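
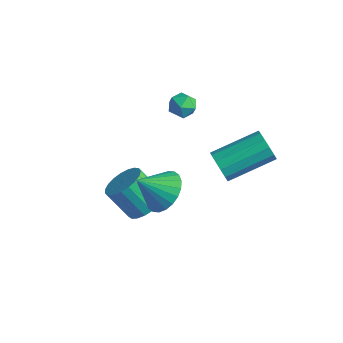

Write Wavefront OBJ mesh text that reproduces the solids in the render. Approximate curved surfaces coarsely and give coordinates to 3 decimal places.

v -1.408 -1.889 -1.031
v -0.714 -1.873 -0.507
v -1.598 -2.275 0.676
v -2.292 -2.291 0.151
v -0.835 -1.533 -0.482
v -1.719 -1.935 0.701
v -1.055 -1.255 -0.552
v -1.939 -1.657 0.631
v -1.336 -1.086 -0.704
v -2.22 -1.488 0.478
v -1.63 -1.056 -0.914
v -2.514 -1.458 0.268
v -1.885 -1.17 -1.143
v -2.769 -1.572 0.039
v -2.058 -1.409 -1.354
v -2.942 -1.811 -0.171
v -2.118 -1.73 -1.508
v -3.002 -2.132 -0.326
v -2.056 -2.079 -1.58
v -2.94 -2.481 -0.398
v -1.881 -2.395 -1.557
v -2.765 -2.797 -0.375
v -1.625 -2.624 -1.443
v -2.509 -3.026 -0.261
v -1.331 -2.725 -1.258
v -2.215 -3.127 -0.076
v -1.051 -2.682 -1.034
v -1.935 -3.084 0.149
v -0.832 -2.502 -0.809
v -1.716 -2.904 0.373
v -0.713 -2.216 -0.622
v -1.597 -2.618 0.56
v 0.585 0.109 1.54
v 1.029 0.14 0.961
v 1.839 1.962 1.681
v 1.395 1.931 2.26
v 0.684 0.336 0.853
v 1.494 2.158 1.573
v 0.307 0.46 0.963
v 1.118 2.282 1.683
v 0.019 0.473 1.256
v 0.829 2.295 1.976
v -0.09 0.37 1.639
v 0.721 2.192 2.36
v 0.016 0.184 1.991
v 0.826 2.006 2.711
v 0.302 -0.026 2.199
v 1.112 1.796 2.919
v 0.678 -0.192 2.198
v 1.488 1.629 2.918
v 1.024 -0.264 1.988
v 1.835 1.558 2.708
v 1.231 -0.216 1.636
v 2.042 1.605 2.356
v 1.233 -0.066 1.253
v 2.043 1.756 1.973
v 0.9 -3.123 2.658
v 1.355 -2.657 3.349
v 0.34 -3.977 3.602
v 1.037 -2.468 3.332
v 0.698 -2.378 3.212
v 0.389 -2.402 3.008
v 0.159 -2.536 2.75
v 0.041 -2.759 2.479
v 0.054 -3.037 2.234
v 0.195 -3.329 2.055
v 0.444 -3.589 1.967
v 0.762 -3.778 1.984
v 1.102 -3.868 2.104
v 1.41 -3.844 2.308
v 1.641 -3.71 2.566
v 1.758 -3.487 2.837
v 1.746 -3.209 3.082
v 1.604 -2.917 3.262
v -3.598 2.312 1.077
v -3.134 2.519 1.518
v -3.426 1.281 1.382
v -2.962 1.488 1.823
v -3.612 1.63 1.926
v -3.718 2.267 1.738
v -2.842 1.533 1.162
v -2.948 2.17 0.974
v -2.667 2.038 1.571
v -3.143 2.098 2.043
v -3.417 1.702 0.857
v -3.893 1.762 1.329
f 2 1 5
f 2 5 3
f 3 5 6
f 3 6 4
f 5 1 7
f 5 7 6
f 6 7 8
f 6 8 4
f 7 1 9
f 7 9 8
f 8 9 10
f 8 10 4
f 9 1 11
f 9 11 10
f 10 11 12
f 10 12 4
f 11 1 13
f 11 13 12
f 12 13 14
f 12 14 4
f 13 1 15
f 13 15 14
f 14 15 16
f 14 16 4
f 15 1 17
f 15 17 16
f 16 17 18
f 16 18 4
f 17 1 19
f 17 19 18
f 18 19 20
f 18 20 4
f 19 1 21
f 19 21 20
f 20 21 22
f 20 22 4
f 21 1 23
f 21 23 22
f 22 23 24
f 22 24 4
f 23 1 25
f 23 25 24
f 24 25 26
f 24 26 4
f 25 1 27
f 25 27 26
f 26 27 28
f 26 28 4
f 27 1 29
f 27 29 28
f 28 29 30
f 28 30 4
f 29 1 31
f 29 31 30
f 30 31 32
f 30 32 4
f 31 1 2
f 31 2 32
f 32 2 3
f 32 3 4
f 34 33 37
f 34 37 35
f 35 37 38
f 35 38 36
f 37 33 39
f 37 39 38
f 38 39 40
f 38 40 36
f 39 33 41
f 39 41 40
f 40 41 42
f 40 42 36
f 41 33 43
f 41 43 42
f 42 43 44
f 42 44 36
f 43 33 45
f 43 45 44
f 44 45 46
f 44 46 36
f 45 33 47
f 45 47 46
f 46 47 48
f 46 48 36
f 47 33 49
f 47 49 48
f 48 49 50
f 48 50 36
f 49 33 51
f 49 51 50
f 50 51 52
f 50 52 36
f 51 33 53
f 51 53 52
f 52 53 54
f 52 54 36
f 53 33 55
f 53 55 54
f 54 55 56
f 54 56 36
f 55 33 34
f 55 34 56
f 56 34 35
f 56 35 36
f 58 57 60
f 58 60 59
f 60 57 61
f 60 61 59
f 61 57 62
f 61 62 59
f 62 57 63
f 62 63 59
f 63 57 64
f 63 64 59
f 64 57 65
f 64 65 59
f 65 57 66
f 65 66 59
f 66 57 67
f 66 67 59
f 67 57 68
f 67 68 59
f 68 57 69
f 68 69 59
f 69 57 70
f 69 70 59
f 70 57 71
f 70 71 59
f 71 57 72
f 71 72 59
f 72 57 73
f 72 73 59
f 73 57 74
f 73 74 59
f 74 57 58
f 74 58 59
f 75 86 80
f 75 80 76
f 75 76 82
f 75 82 85
f 75 85 86
f 76 80 84
f 80 86 79
f 86 85 77
f 85 82 81
f 82 76 83
f 78 84 79
f 78 79 77
f 78 77 81
f 78 81 83
f 78 83 84
f 79 84 80
f 77 79 86
f 81 77 85
f 83 81 82
f 84 83 76



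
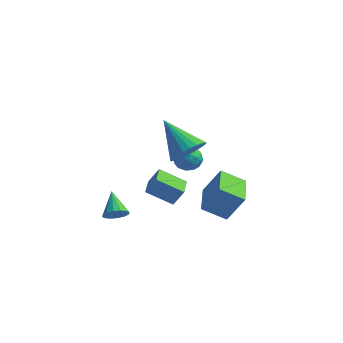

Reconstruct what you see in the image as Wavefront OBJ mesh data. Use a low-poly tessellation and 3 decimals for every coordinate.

v 0.864 4.22 -0.84
v 1.183 3.805 -1.211
v -0.023 3.955 -1.309
v 0.296 3.54 -1.68
v 0.231 3.425 -1.052
v 0.779 3.589 -0.762
v 0.381 4.171 -1.758
v 0.929 4.335 -1.468
v 0.885 3.775 -1.778
v 0.792 3.314 -1.342
v 0.368 4.446 -1.178
v 0.275 3.985 -0.742
v 1.102 4.035 -0.985
v 0.058 3.725 -1.535
v 0.02 3.657 -1.166
v 0.208 3.413 -1.384
v 0.864 3.908 -0.721
v 1.052 3.665 -0.939
v 0.492 3.442 -0.845
v 0.108 4.095 -1.581
v 0.296 3.852 -1.799
v 0.952 4.347 -1.136
v 1.14 4.103 -1.354
v 0.668 4.318 -1.675
v 1.114 3.774 -1.536
v 0.592 3.619 -1.811
v 0.642 3.989 -1.857
v 0.964 4.085 -1.687
v 1.059 3.503 -1.279
v 0.538 3.348 -1.555
v 0.499 3.28 -1.186
v 0.822 3.376 -1.016
v 0.884 3.485 -1.612
v 0.622 4.412 -0.965
v 0.101 4.257 -1.241
v 0.338 4.384 -1.504
v 0.661 4.48 -1.334
v 0.568 4.141 -0.709
v 0.046 3.986 -0.984
v 0.196 3.675 -0.833
v 0.518 3.771 -0.663
v 0.276 4.275 -0.908
v -1.346 1.233 -3.437
v -1.055 1.073 -2.998
v -1.914 2.047 -2.763
v -0.9 1.28 -3.118
v -0.865 1.474 -3.323
v -0.959 1.604 -3.559
v -1.156 1.634 -3.762
v -1.404 1.557 -3.878
v -1.637 1.392 -3.875
v -1.792 1.186 -3.756
v -1.827 0.991 -3.551
v -1.733 0.862 -3.315
v -1.536 0.832 -3.112
v -1.288 0.909 -2.996
v 1.986 0.711 1.539
v 2.264 0.23 2.115
v 0.714 1.269 2.621
v 2.426 0.491 2.17
v 2.521 0.786 2.129
v 2.534 1.069 1.999
v 2.464 1.298 1.798
v 2.321 1.437 1.558
v 2.127 1.466 1.315
v 1.911 1.38 1.107
v 1.707 1.192 0.964
v 1.546 0.931 0.908
v 1.451 0.636 0.949
v 1.437 0.353 1.08
v 1.508 0.124 1.28
v 1.651 -0.015 1.52
v 1.845 -0.044 1.763
v 2.06 0.042 1.972
v 1.93 2.086 -2.688
v 2.586 2.321 -1.485
v 1.397 3.499 -2.673
v 2.053 3.734 -1.471
v 2.867 2.446 -3.269
v 3.523 2.681 -2.067
v 2.334 3.859 -3.255
v 2.99 4.094 -2.052
v -0.175 1.482 -1.905
v 0.22 1.638 -1.169
v -0.45 2.36 -1.944
v -0.055 2.516 -1.207
v 0.875 1.784 -2.533
v 1.27 1.94 -1.796
v 0.6 2.662 -2.571
v 0.995 2.818 -1.835
f 1 38 17
f 38 12 41
f 17 41 6
f 38 41 17
f 1 17 13
f 17 6 18
f 13 18 2
f 17 18 13
f 1 13 22
f 13 2 23
f 22 23 8
f 13 23 22
f 1 22 34
f 22 8 37
f 34 37 11
f 22 37 34
f 1 34 38
f 34 11 42
f 38 42 12
f 34 42 38
f 2 18 29
f 18 6 32
f 29 32 10
f 18 32 29
f 6 41 19
f 41 12 40
f 19 40 5
f 41 40 19
f 12 42 39
f 42 11 35
f 39 35 3
f 42 35 39
f 11 37 36
f 37 8 24
f 36 24 7
f 37 24 36
f 8 23 28
f 23 2 25
f 28 25 9
f 23 25 28
f 4 30 16
f 30 10 31
f 16 31 5
f 30 31 16
f 4 16 14
f 16 5 15
f 14 15 3
f 16 15 14
f 4 14 21
f 14 3 20
f 21 20 7
f 14 20 21
f 4 21 26
f 21 7 27
f 26 27 9
f 21 27 26
f 4 26 30
f 26 9 33
f 30 33 10
f 26 33 30
f 5 31 19
f 31 10 32
f 19 32 6
f 31 32 19
f 3 15 39
f 15 5 40
f 39 40 12
f 15 40 39
f 7 20 36
f 20 3 35
f 36 35 11
f 20 35 36
f 9 27 28
f 27 7 24
f 28 24 8
f 27 24 28
f 10 33 29
f 33 9 25
f 29 25 2
f 33 25 29
f 44 43 46
f 44 46 45
f 46 43 47
f 46 47 45
f 47 43 48
f 47 48 45
f 48 43 49
f 48 49 45
f 49 43 50
f 49 50 45
f 50 43 51
f 50 51 45
f 51 43 52
f 51 52 45
f 52 43 53
f 52 53 45
f 53 43 54
f 53 54 45
f 54 43 55
f 54 55 45
f 55 43 56
f 55 56 45
f 56 43 44
f 56 44 45
f 58 57 60
f 58 60 59
f 60 57 61
f 60 61 59
f 61 57 62
f 61 62 59
f 62 57 63
f 62 63 59
f 63 57 64
f 63 64 59
f 64 57 65
f 64 65 59
f 65 57 66
f 65 66 59
f 66 57 67
f 66 67 59
f 67 57 68
f 67 68 59
f 68 57 69
f 68 69 59
f 69 57 70
f 69 70 59
f 70 57 71
f 70 71 59
f 71 57 72
f 71 72 59
f 72 57 73
f 72 73 59
f 73 57 74
f 73 74 59
f 74 57 58
f 74 58 59
f 76 78 75
f 79 76 75
f 75 78 77
f 77 79 75
f 76 82 78
f 80 76 79
f 80 82 76
f 78 82 77
f 81 79 77
f 77 82 81
f 81 80 79
f 82 80 81
f 84 86 83
f 87 84 83
f 83 86 85
f 85 87 83
f 84 90 86
f 88 84 87
f 88 90 84
f 86 90 85
f 89 87 85
f 85 90 89
f 89 88 87
f 90 88 89



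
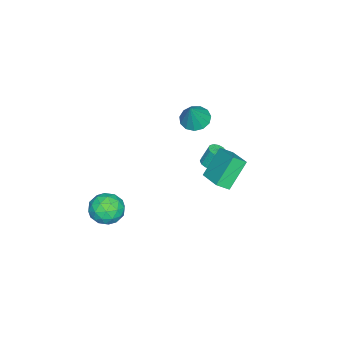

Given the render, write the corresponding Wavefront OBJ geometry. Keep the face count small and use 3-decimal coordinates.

v -3.93 0.139 -0.729
v -3.167 0.425 -1.157
v -3.07 0.181 0.829
v -3.429 0.852 -1.024
v -3.85 1.053 -0.798
v -4.296 0.963 -0.549
v -4.626 0.612 -0.358
v -4.735 0.111 -0.285
v -4.588 -0.382 -0.352
v -4.232 -0.709 -0.54
v -3.78 -0.767 -0.787
v -3.376 -0.537 -1.016
v -3.147 -0.093 -1.154
v -3.181 1.327 -3.759
v -2.637 1.337 -3.682
v -2.814 1.784 -2.485
v -3.359 1.773 -2.561
v -2.714 1.614 -3.797
v -2.891 2.061 -2.599
v -2.94 1.8 -3.899
v -3.117 2.247 -2.702
v -3.242 1.836 -3.957
v -3.419 2.282 -2.76
v -3.525 1.71 -3.952
v -3.702 2.156 -2.755
v -3.699 1.462 -3.886
v -3.876 1.909 -2.688
v -3.709 1.172 -3.779
v -3.886 1.618 -2.582
v -3.551 0.93 -3.665
v -3.728 1.376 -2.468
v -3.276 0.815 -3.582
v -3.453 1.261 -2.384
v -2.971 0.862 -3.554
v -3.148 1.308 -2.357
v -2.732 1.057 -3.591
v -2.91 1.503 -2.394
v 3.841 -1.454 -2.561
v 4.525 -1.663 -3.388
v 2.495 -2.097 -3.512
v 3.179 -2.306 -4.339
v 3.246 -2.885 -3.414
v 4.078 -2.488 -2.827
v 2.942 -1.272 -4.073
v 3.774 -0.875 -3.486
v 3.969 -1.55 -4.323
v 4.158 -2.547 -3.916
v 2.862 -1.213 -2.984
v 3.051 -2.21 -2.577
v 4.301 -1.502 -2.891
v 2.719 -2.258 -4.009
v 2.758 -2.599 -3.466
v 3.16 -2.721 -3.952
v 4.039 -1.987 -2.561
v 4.441 -2.11 -3.047
v 3.689 -2.828 -3.063
v 2.579 -1.65 -3.853
v 2.981 -1.773 -4.339
v 3.86 -1.039 -2.948
v 4.262 -1.161 -3.434
v 3.331 -0.932 -3.837
v 4.377 -1.559 -3.927
v 3.585 -1.936 -4.486
v 3.446 -1.329 -4.329
v 3.935 -1.095 -3.984
v 4.487 -2.145 -3.687
v 3.696 -2.522 -4.246
v 3.736 -2.863 -3.703
v 4.225 -2.63 -3.357
v 4.161 -2.078 -4.237
v 3.324 -1.238 -2.654
v 2.533 -1.615 -3.213
v 2.795 -1.13 -3.543
v 3.284 -0.897 -3.197
v 3.435 -1.824 -2.414
v 2.643 -2.201 -2.973
v 3.085 -2.665 -2.916
v 3.574 -2.431 -2.571
v 2.859 -1.682 -2.663
v -1.598 2.438 -3.531
v -1.161 1.821 -2.989
v -2.865 2.918 -1.966
v -2.428 2.301 -1.424
v -0.452 3.719 -2.996
v -0.015 3.102 -2.454
v -1.719 4.199 -1.431
v -1.282 3.582 -0.889
f 2 1 4
f 2 4 3
f 4 1 5
f 4 5 3
f 5 1 6
f 5 6 3
f 6 1 7
f 6 7 3
f 7 1 8
f 7 8 3
f 8 1 9
f 8 9 3
f 9 1 10
f 9 10 3
f 10 1 11
f 10 11 3
f 11 1 12
f 11 12 3
f 12 1 13
f 12 13 3
f 13 1 2
f 13 2 3
f 15 14 18
f 15 18 16
f 16 18 19
f 16 19 17
f 18 14 20
f 18 20 19
f 19 20 21
f 19 21 17
f 20 14 22
f 20 22 21
f 21 22 23
f 21 23 17
f 22 14 24
f 22 24 23
f 23 24 25
f 23 25 17
f 24 14 26
f 24 26 25
f 25 26 27
f 25 27 17
f 26 14 28
f 26 28 27
f 27 28 29
f 27 29 17
f 28 14 30
f 28 30 29
f 29 30 31
f 29 31 17
f 30 14 32
f 30 32 31
f 31 32 33
f 31 33 17
f 32 14 34
f 32 34 33
f 33 34 35
f 33 35 17
f 34 14 36
f 34 36 35
f 35 36 37
f 35 37 17
f 36 14 15
f 36 15 37
f 37 15 16
f 37 16 17
f 38 75 54
f 75 49 78
f 54 78 43
f 75 78 54
f 38 54 50
f 54 43 55
f 50 55 39
f 54 55 50
f 38 50 59
f 50 39 60
f 59 60 45
f 50 60 59
f 38 59 71
f 59 45 74
f 71 74 48
f 59 74 71
f 38 71 75
f 71 48 79
f 75 79 49
f 71 79 75
f 39 55 66
f 55 43 69
f 66 69 47
f 55 69 66
f 43 78 56
f 78 49 77
f 56 77 42
f 78 77 56
f 49 79 76
f 79 48 72
f 76 72 40
f 79 72 76
f 48 74 73
f 74 45 61
f 73 61 44
f 74 61 73
f 45 60 65
f 60 39 62
f 65 62 46
f 60 62 65
f 41 67 53
f 67 47 68
f 53 68 42
f 67 68 53
f 41 53 51
f 53 42 52
f 51 52 40
f 53 52 51
f 41 51 58
f 51 40 57
f 58 57 44
f 51 57 58
f 41 58 63
f 58 44 64
f 63 64 46
f 58 64 63
f 41 63 67
f 63 46 70
f 67 70 47
f 63 70 67
f 42 68 56
f 68 47 69
f 56 69 43
f 68 69 56
f 40 52 76
f 52 42 77
f 76 77 49
f 52 77 76
f 44 57 73
f 57 40 72
f 73 72 48
f 57 72 73
f 46 64 65
f 64 44 61
f 65 61 45
f 64 61 65
f 47 70 66
f 70 46 62
f 66 62 39
f 70 62 66
f 81 83 80
f 84 81 80
f 80 83 82
f 82 84 80
f 81 87 83
f 85 81 84
f 85 87 81
f 83 87 82
f 86 84 82
f 82 87 86
f 86 85 84
f 87 85 86



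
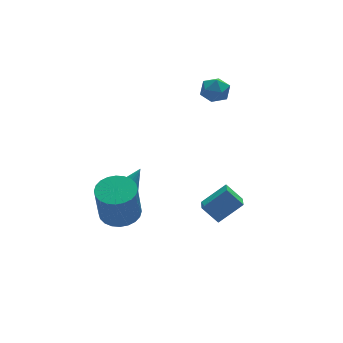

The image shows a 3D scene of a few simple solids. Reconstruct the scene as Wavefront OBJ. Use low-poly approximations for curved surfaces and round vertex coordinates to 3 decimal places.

v -2.445 0.744 -2.034
v -2.013 0.546 -2.349
v -1.655 1.056 -1.146
v -2.033 0.808 -2.423
v -2.148 1.055 -2.408
v -2.331 1.231 -2.308
v -2.54 1.295 -2.144
v -2.727 1.233 -1.956
v -2.85 1.059 -1.786
v -2.88 0.812 -1.672
v -2.81 0.55 -1.642
v -2.657 0.333 -1.701
v -2.456 0.209 -1.837
v -2.251 0.208 -2.018
v -2.092 0.329 -2.203
v -3.169 -0.337 -2.443
v -2.54 0.27 -2.228
v -2.841 -0.057 -0.422
v -3.471 -0.663 -0.637
v -2.828 0.471 -2.24
v -3.129 0.144 -0.434
v -3.167 0.549 -2.282
v -3.469 0.222 -0.476
v -3.507 0.492 -2.35
v -3.809 0.165 -0.543
v -3.796 0.309 -2.431
v -4.097 -0.018 -0.625
v -3.989 0.028 -2.514
v -4.291 -0.299 -0.708
v -4.057 -0.309 -2.586
v -4.359 -0.636 -0.78
v -3.99 -0.65 -2.637
v -4.292 -0.977 -0.831
v -3.799 -0.943 -2.658
v -4.1 -1.27 -0.852
v -3.511 -1.144 -2.646
v -3.812 -1.471 -0.84
v -3.171 -1.222 -2.604
v -3.473 -1.549 -0.798
v -2.831 -1.165 -2.537
v -3.133 -1.492 -0.73
v -2.543 -0.982 -2.455
v -2.844 -1.309 -0.649
v -2.349 -0.701 -2.372
v -2.651 -1.028 -0.566
v -2.281 -0.364 -2.3
v -2.583 -0.691 -0.494
v -2.348 -0.023 -2.249
v -2.65 -0.35 -0.443
v 0.837 0.485 3.259
v 1.092 0.732 3.868
v 1.748 -0.192 3.152
v 2.003 0.055 3.761
v 1.427 -0.352 3.759
v 0.865 0.067 3.825
v 1.975 0.473 3.195
v 1.413 0.892 3.261
v 1.796 0.725 3.828
v 1.457 0.215 4.177
v 1.383 0.325 2.843
v 1.044 -0.185 3.192
v -1.069 -3.849 -0.172
v -0.021 -3.963 0.671
v -0.746 -3.111 -0.474
v 0.302 -3.225 0.37
v -0.562 -4.355 -0.87
v 0.486 -4.469 -0.026
v -0.239 -3.617 -1.171
v 0.809 -3.731 -0.328
f 2 1 4
f 2 4 3
f 4 1 5
f 4 5 3
f 5 1 6
f 5 6 3
f 6 1 7
f 6 7 3
f 7 1 8
f 7 8 3
f 8 1 9
f 8 9 3
f 9 1 10
f 9 10 3
f 10 1 11
f 10 11 3
f 11 1 12
f 11 12 3
f 12 1 13
f 12 13 3
f 13 1 14
f 13 14 3
f 14 1 15
f 14 15 3
f 15 1 2
f 15 2 3
f 17 16 20
f 17 20 18
f 18 20 21
f 18 21 19
f 20 16 22
f 20 22 21
f 21 22 23
f 21 23 19
f 22 16 24
f 22 24 23
f 23 24 25
f 23 25 19
f 24 16 26
f 24 26 25
f 25 26 27
f 25 27 19
f 26 16 28
f 26 28 27
f 27 28 29
f 27 29 19
f 28 16 30
f 28 30 29
f 29 30 31
f 29 31 19
f 30 16 32
f 30 32 31
f 31 32 33
f 31 33 19
f 32 16 34
f 32 34 33
f 33 34 35
f 33 35 19
f 34 16 36
f 34 36 35
f 35 36 37
f 35 37 19
f 36 16 38
f 36 38 37
f 37 38 39
f 37 39 19
f 38 16 40
f 38 40 39
f 39 40 41
f 39 41 19
f 40 16 42
f 40 42 41
f 41 42 43
f 41 43 19
f 42 16 44
f 42 44 43
f 43 44 45
f 43 45 19
f 44 16 46
f 44 46 45
f 45 46 47
f 45 47 19
f 46 16 48
f 46 48 47
f 47 48 49
f 47 49 19
f 48 16 17
f 48 17 49
f 49 17 18
f 49 18 19
f 50 61 55
f 50 55 51
f 50 51 57
f 50 57 60
f 50 60 61
f 51 55 59
f 55 61 54
f 61 60 52
f 60 57 56
f 57 51 58
f 53 59 54
f 53 54 52
f 53 52 56
f 53 56 58
f 53 58 59
f 54 59 55
f 52 54 61
f 56 52 60
f 58 56 57
f 59 58 51
f 63 65 62
f 66 63 62
f 62 65 64
f 64 66 62
f 63 69 65
f 67 63 66
f 67 69 63
f 65 69 64
f 68 66 64
f 64 69 68
f 68 67 66
f 69 67 68



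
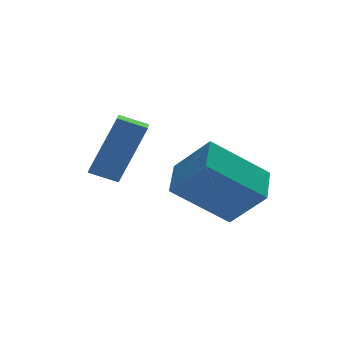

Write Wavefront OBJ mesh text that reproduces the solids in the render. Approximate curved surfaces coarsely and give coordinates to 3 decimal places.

v -0.997 -0.134 -2.75
v -0.26 -0.985 -1.614
v -0.414 1.01 -2.271
v 0.324 0.158 -1.135
v 0.676 -0.438 -4.065
v 1.414 -1.29 -2.929
v 1.26 0.705 -3.586
v 1.997 -0.146 -2.45
v -2.691 1.794 -2.482
v -1.773 1.906 -0.563
v -2.141 3.234 -2.829
v -1.223 3.345 -0.91
v -1.917 1.415 -2.83
v -0.999 1.526 -0.911
v -1.367 2.854 -3.177
v -0.449 2.966 -1.258
f 2 4 1
f 5 2 1
f 1 4 3
f 3 5 1
f 2 8 4
f 6 2 5
f 6 8 2
f 4 8 3
f 7 5 3
f 3 8 7
f 7 6 5
f 8 6 7
f 10 12 9
f 13 10 9
f 9 12 11
f 11 13 9
f 10 16 12
f 14 10 13
f 14 16 10
f 12 16 11
f 15 13 11
f 11 16 15
f 15 14 13
f 16 14 15



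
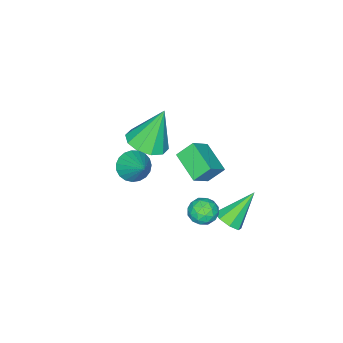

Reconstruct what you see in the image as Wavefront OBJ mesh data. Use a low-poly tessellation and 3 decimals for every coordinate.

v -1.969 -3.82 0.09
v -1.284 -3.039 0.143
v -2.651 -3.36 2.13
v -1.834 -2.805 -0.094
v -2.436 -2.959 -0.26
v -2.859 -3.442 -0.293
v -2.942 -4.069 -0.18
v -2.654 -4.601 0.037
v -2.104 -4.835 0.273
v -1.502 -4.681 0.44
v -1.079 -4.198 0.473
v -0.996 -3.571 0.359
v 0.039 -2.944 0.474
v 0.788 -3.132 0.229
v 0.661 -1.816 1.506
v 0.703 -2.887 0.013
v 0.503 -2.653 -0.123
v 0.223 -2.469 -0.156
v -0.089 -2.367 -0.079
v -0.379 -2.364 0.092
v -0.596 -2.462 0.33
v -0.704 -2.643 0.593
v -0.683 -2.877 0.835
v -0.537 -3.121 1.015
v -0.292 -3.335 1.101
v 0.011 -3.482 1.079
v 0.318 -3.535 0.952
v 0.578 -3.486 0.743
v 0.744 -3.344 0.487
v 0.707 1.927 0.271
v 1.373 1.729 0.441
v 0.287 1.171 1.039
v 0.953 0.973 1.209
v 0.717 1.623 1.388
v 0.977 2.091 0.913
v 0.683 0.809 0.567
v 0.943 1.277 0.092
v 1.358 1.038 0.623
v 1.379 1.542 1.131
v 0.281 1.358 0.349
v 0.302 1.862 0.857
v 1.077 1.895 0.289
v 0.583 1.005 1.191
v 0.444 1.388 1.297
v 0.836 1.271 1.396
v 0.844 2.107 0.566
v 1.235 1.991 0.666
v 0.85 1.929 1.223
v 0.425 0.909 0.814
v 0.816 0.793 0.914
v 0.824 1.629 0.084
v 1.216 1.512 0.183
v 0.81 0.971 0.257
v 1.46 1.372 0.495
v 1.213 0.927 0.947
v 1.054 0.831 0.57
v 1.207 1.106 0.291
v 1.472 1.668 0.794
v 1.225 1.223 1.245
v 1.086 1.606 1.35
v 1.239 1.881 1.071
v 1.463 1.262 0.901
v 0.435 1.677 0.235
v 0.188 1.232 0.686
v 0.421 1.019 0.409
v 0.574 1.294 0.13
v 0.447 1.973 0.533
v 0.2 1.528 0.985
v 0.453 1.794 1.189
v 0.606 2.069 0.91
v 0.197 1.638 0.579
v -0.588 1.717 -0.998
v -0.082 1.64 -0.492
v -1.832 2.183 0.318
v -0.103 2.152 -0.694
v -0.408 2.41 -1.074
v -0.819 2.261 -1.409
v -1.095 1.793 -1.504
v -1.074 1.281 -1.302
v -0.768 1.024 -0.923
v -0.357 1.172 -0.587
v -1.032 -0.648 1.822
v -1.568 -0.161 2.525
v -0.479 0.704 1.305
v -1.015 1.192 2.008
v -0.125 -0.732 2.572
v -0.661 -0.244 3.275
v 0.428 0.621 2.055
v -0.108 1.108 2.758
f 2 1 4
f 2 4 3
f 4 1 5
f 4 5 3
f 5 1 6
f 5 6 3
f 6 1 7
f 6 7 3
f 7 1 8
f 7 8 3
f 8 1 9
f 8 9 3
f 9 1 10
f 9 10 3
f 10 1 11
f 10 11 3
f 11 1 12
f 11 12 3
f 12 1 2
f 12 2 3
f 14 13 16
f 14 16 15
f 16 13 17
f 16 17 15
f 17 13 18
f 17 18 15
f 18 13 19
f 18 19 15
f 19 13 20
f 19 20 15
f 20 13 21
f 20 21 15
f 21 13 22
f 21 22 15
f 22 13 23
f 22 23 15
f 23 13 24
f 23 24 15
f 24 13 25
f 24 25 15
f 25 13 26
f 25 26 15
f 26 13 27
f 26 27 15
f 27 13 28
f 27 28 15
f 28 13 29
f 28 29 15
f 29 13 14
f 29 14 15
f 30 67 46
f 67 41 70
f 46 70 35
f 67 70 46
f 30 46 42
f 46 35 47
f 42 47 31
f 46 47 42
f 30 42 51
f 42 31 52
f 51 52 37
f 42 52 51
f 30 51 63
f 51 37 66
f 63 66 40
f 51 66 63
f 30 63 67
f 63 40 71
f 67 71 41
f 63 71 67
f 31 47 58
f 47 35 61
f 58 61 39
f 47 61 58
f 35 70 48
f 70 41 69
f 48 69 34
f 70 69 48
f 41 71 68
f 71 40 64
f 68 64 32
f 71 64 68
f 40 66 65
f 66 37 53
f 65 53 36
f 66 53 65
f 37 52 57
f 52 31 54
f 57 54 38
f 52 54 57
f 33 59 45
f 59 39 60
f 45 60 34
f 59 60 45
f 33 45 43
f 45 34 44
f 43 44 32
f 45 44 43
f 33 43 50
f 43 32 49
f 50 49 36
f 43 49 50
f 33 50 55
f 50 36 56
f 55 56 38
f 50 56 55
f 33 55 59
f 55 38 62
f 59 62 39
f 55 62 59
f 34 60 48
f 60 39 61
f 48 61 35
f 60 61 48
f 32 44 68
f 44 34 69
f 68 69 41
f 44 69 68
f 36 49 65
f 49 32 64
f 65 64 40
f 49 64 65
f 38 56 57
f 56 36 53
f 57 53 37
f 56 53 57
f 39 62 58
f 62 38 54
f 58 54 31
f 62 54 58
f 73 72 75
f 73 75 74
f 75 72 76
f 75 76 74
f 76 72 77
f 76 77 74
f 77 72 78
f 77 78 74
f 78 72 79
f 78 79 74
f 79 72 80
f 79 80 74
f 80 72 81
f 80 81 74
f 81 72 73
f 81 73 74
f 83 85 82
f 86 83 82
f 82 85 84
f 84 86 82
f 83 89 85
f 87 83 86
f 87 89 83
f 85 89 84
f 88 86 84
f 84 89 88
f 88 87 86
f 89 87 88



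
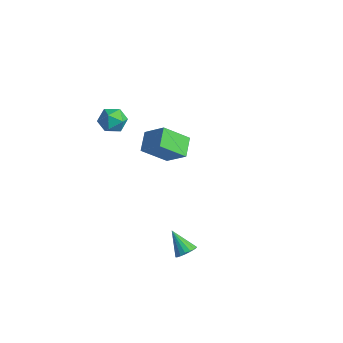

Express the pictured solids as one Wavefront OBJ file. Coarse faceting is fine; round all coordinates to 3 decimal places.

v -3.39 -0.432 -2.289
v -2.333 -0.078 -1.425
v -2.924 0.769 -3.351
v -1.867 1.123 -2.487
v -2.693 -1.183 -2.833
v -1.636 -0.829 -1.969
v -2.227 0.018 -3.895
v -1.17 0.372 -3.031
v -2.449 -2.703 0
v -2.011 -2.376 0.539
v -2.549 -3.724 0.701
v -2.111 -3.397 1.24
v -2.818 -3.13 1.107
v -2.757 -2.5 0.674
v -1.803 -3.6 0.566
v -1.742 -2.97 0.133
v -1.612 -2.931 0.889
v -2.239 -2.64 1.223
v -2.321 -3.46 0.017
v -2.948 -3.169 0.351
v 3.919 -3.49 -4.321
v 4.314 -3.539 -3.941
v 3.001 -3.61 -3.379
v 4.269 -3.28 -3.952
v 4.144 -3.069 -4.048
v 3.967 -2.955 -4.206
v 3.779 -2.963 -4.39
v 3.623 -3.092 -4.558
v 3.535 -3.312 -4.672
v 3.535 -3.573 -4.706
v 3.623 -3.815 -4.651
v 3.778 -3.983 -4.52
v 3.966 -4.038 -4.344
v 4.143 -3.967 -4.162
v 4.269 -3.787 -4.017
f 2 4 1
f 5 2 1
f 1 4 3
f 3 5 1
f 2 8 4
f 6 2 5
f 6 8 2
f 4 8 3
f 7 5 3
f 3 8 7
f 7 6 5
f 8 6 7
f 9 20 14
f 9 14 10
f 9 10 16
f 9 16 19
f 9 19 20
f 10 14 18
f 14 20 13
f 20 19 11
f 19 16 15
f 16 10 17
f 12 18 13
f 12 13 11
f 12 11 15
f 12 15 17
f 12 17 18
f 13 18 14
f 11 13 20
f 15 11 19
f 17 15 16
f 18 17 10
f 22 21 24
f 22 24 23
f 24 21 25
f 24 25 23
f 25 21 26
f 25 26 23
f 26 21 27
f 26 27 23
f 27 21 28
f 27 28 23
f 28 21 29
f 28 29 23
f 29 21 30
f 29 30 23
f 30 21 31
f 30 31 23
f 31 21 32
f 31 32 23
f 32 21 33
f 32 33 23
f 33 21 34
f 33 34 23
f 34 21 35
f 34 35 23
f 35 21 22
f 35 22 23



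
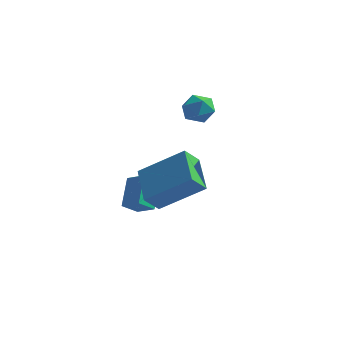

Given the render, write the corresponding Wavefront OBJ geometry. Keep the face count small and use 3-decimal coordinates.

v 0.152 -4.856 0.941
v -0.691 -3.624 1.644
v 0.452 -4.284 0.299
v -0.391 -3.052 1.002
v 1.771 -4.408 2.098
v 0.928 -3.176 2.801
v 2.071 -3.836 1.456
v 1.228 -2.604 2.159
v -0.514 1.21 3.23
v 0.099 1.095 2.86
v -0.579 0.065 3.48
v 0.034 -0.05 3.11
v 0.052 0.315 3.736
v 0.092 1.023 3.582
v -0.572 0.137 2.758
v -0.532 0.845 2.604
v 0.064 0.432 2.568
v 0.449 0.542 3.173
v -0.929 0.618 3.167
v -0.544 0.728 3.772
v -1.525 -1.99 -1.367
v -1.884 -2.556 -0.876
v -1.784 -1.005 -0.421
v -2.143 -1.57 0.07
v -0.757 -2.15 -0.99
v -1.116 -2.715 -0.499
v -1.016 -1.164 -0.044
v -1.375 -1.73 0.447
f 2 4 1
f 5 2 1
f 1 4 3
f 3 5 1
f 2 8 4
f 6 2 5
f 6 8 2
f 4 8 3
f 7 5 3
f 3 8 7
f 7 6 5
f 8 6 7
f 9 20 14
f 9 14 10
f 9 10 16
f 9 16 19
f 9 19 20
f 10 14 18
f 14 20 13
f 20 19 11
f 19 16 15
f 16 10 17
f 12 18 13
f 12 13 11
f 12 11 15
f 12 15 17
f 12 17 18
f 13 18 14
f 11 13 20
f 15 11 19
f 17 15 16
f 18 17 10
f 22 24 21
f 25 22 21
f 21 24 23
f 23 25 21
f 22 28 24
f 26 22 25
f 26 28 22
f 24 28 23
f 27 25 23
f 23 28 27
f 27 26 25
f 28 26 27



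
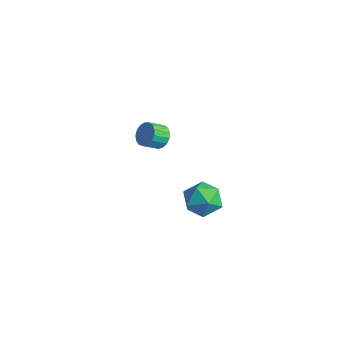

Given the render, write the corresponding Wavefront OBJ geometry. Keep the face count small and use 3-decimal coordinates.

v 2.562 -0.396 2.278
v 3.64 -0.201 2.419
v 2.94 -1.519 0.941
v 4.018 -1.324 1.082
v 3.453 -1.884 1.848
v 3.22 -1.19 2.674
v 3.36 -0.53 0.686
v 3.127 0.164 1.512
v 4.133 -0.284 1.435
v 4.19 -1.12 2.153
v 2.39 -0.6 1.207
v 2.447 -1.436 1.925
v -3.336 0.936 0.959
v -2.89 1.23 1.486
v -2.979 0.359 2.048
v -3.424 0.064 1.521
v -3.22 1.329 1.588
v -3.309 0.458 2.149
v -3.577 1.337 1.545
v -3.665 0.466 2.106
v -3.878 1.254 1.368
v -3.966 0.383 1.929
v -4.055 1.098 1.098
v -4.143 0.227 1.659
v -4.067 0.904 0.796
v -4.155 0.033 1.357
v -3.912 0.718 0.531
v -4 -0.153 1.092
v -3.624 0.582 0.365
v -3.713 -0.289 0.926
v -3.271 0.526 0.334
v -3.36 -0.345 0.896
v -2.932 0.565 0.447
v -3.021 -0.306 1.008
v -2.686 0.688 0.678
v -2.775 -0.183 1.239
v -2.589 0.868 0.972
v -2.677 -0.003 1.534
v -2.663 1.064 1.264
v -2.751 0.193 1.826
f 1 12 6
f 1 6 2
f 1 2 8
f 1 8 11
f 1 11 12
f 2 6 10
f 6 12 5
f 12 11 3
f 11 8 7
f 8 2 9
f 4 10 5
f 4 5 3
f 4 3 7
f 4 7 9
f 4 9 10
f 5 10 6
f 3 5 12
f 7 3 11
f 9 7 8
f 10 9 2
f 14 13 17
f 14 17 15
f 15 17 18
f 15 18 16
f 17 13 19
f 17 19 18
f 18 19 20
f 18 20 16
f 19 13 21
f 19 21 20
f 20 21 22
f 20 22 16
f 21 13 23
f 21 23 22
f 22 23 24
f 22 24 16
f 23 13 25
f 23 25 24
f 24 25 26
f 24 26 16
f 25 13 27
f 25 27 26
f 26 27 28
f 26 28 16
f 27 13 29
f 27 29 28
f 28 29 30
f 28 30 16
f 29 13 31
f 29 31 30
f 30 31 32
f 30 32 16
f 31 13 33
f 31 33 32
f 32 33 34
f 32 34 16
f 33 13 35
f 33 35 34
f 34 35 36
f 34 36 16
f 35 13 37
f 35 37 36
f 36 37 38
f 36 38 16
f 37 13 39
f 37 39 38
f 38 39 40
f 38 40 16
f 39 13 14
f 39 14 40
f 40 14 15
f 40 15 16



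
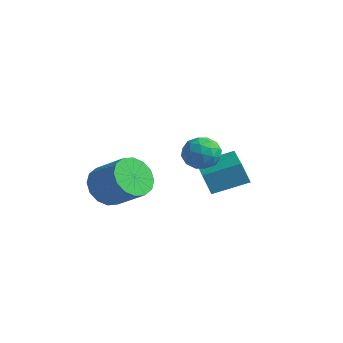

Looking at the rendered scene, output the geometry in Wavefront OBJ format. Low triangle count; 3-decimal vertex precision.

v -1.583 1.395 -2.065
v -1.898 1.172 -1.045
v -3.287 2.631 -2.32
v -3.602 2.408 -1.3
v -0.698 2.732 -1.5
v -1.013 2.509 -0.48
v -2.402 3.968 -1.755
v -2.717 3.745 -0.735
v -2.697 1.198 0.568
v -1.998 1.532 0.969
v -1.882 0.788 -0.509
v -1.183 1.122 -0.108
v -1.576 0.414 0.218
v -2.08 0.668 0.884
v -1.8 1.652 -0.424
v -2.304 1.906 0.242
v -1.444 1.813 0.357
v -1.305 1.048 0.753
v -2.575 1.272 -0.293
v -2.436 0.507 0.103
v -2.419 1.401 0.863
v -1.461 0.919 -0.403
v -1.692 0.503 -0.212
v -1.281 0.699 0.024
v -2.467 0.893 0.813
v -2.056 1.09 1.049
v -1.808 0.432 0.607
v -1.824 1.23 -0.589
v -1.413 1.427 -0.353
v -2.599 1.621 0.436
v -2.188 1.817 0.672
v -2.072 1.888 -0.147
v -1.682 1.763 0.739
v -1.203 1.521 0.106
v -1.566 1.833 -0.08
v -1.862 1.982 0.312
v -1.601 1.313 0.972
v -1.122 1.072 0.339
v -1.353 0.656 0.53
v -1.649 0.805 0.922
v -1.275 1.478 0.612
v -2.758 1.248 0.121
v -2.279 1.007 -0.512
v -2.231 1.515 -0.462
v -2.527 1.664 -0.07
v -2.677 0.799 0.354
v -2.198 0.557 -0.279
v -2.018 0.338 0.148
v -2.314 0.487 0.54
v -2.605 0.842 -0.152
v -4.34 -1.81 -1.567
v -3.913 -1.243 -2.314
v -2.493 -1.003 -1.32
v -2.92 -1.57 -0.573
v -4.182 -0.895 -2.013
v -2.762 -0.655 -1.019
v -4.494 -0.792 -1.593
v -3.074 -0.552 -0.599
v -4.764 -0.962 -1.166
v -3.344 -0.721 -0.172
v -4.921 -1.359 -0.846
v -3.501 -1.118 0.148
v -4.922 -1.876 -0.72
v -3.502 -1.636 0.274
v -4.767 -2.377 -0.82
v -3.347 -2.137 0.174
v -4.498 -2.725 -1.121
v -3.078 -2.485 -0.127
v -4.186 -2.828 -1.541
v -2.766 -2.588 -0.547
v -3.916 -2.659 -1.968
v -2.496 -2.418 -0.974
v -3.759 -2.262 -2.288
v -2.339 -2.021 -1.294
v -3.758 -1.744 -2.414
v -2.338 -1.504 -1.42
f 2 4 1
f 5 2 1
f 1 4 3
f 3 5 1
f 2 8 4
f 6 2 5
f 6 8 2
f 4 8 3
f 7 5 3
f 3 8 7
f 7 6 5
f 8 6 7
f 9 46 25
f 46 20 49
f 25 49 14
f 46 49 25
f 9 25 21
f 25 14 26
f 21 26 10
f 25 26 21
f 9 21 30
f 21 10 31
f 30 31 16
f 21 31 30
f 9 30 42
f 30 16 45
f 42 45 19
f 30 45 42
f 9 42 46
f 42 19 50
f 46 50 20
f 42 50 46
f 10 26 37
f 26 14 40
f 37 40 18
f 26 40 37
f 14 49 27
f 49 20 48
f 27 48 13
f 49 48 27
f 20 50 47
f 50 19 43
f 47 43 11
f 50 43 47
f 19 45 44
f 45 16 32
f 44 32 15
f 45 32 44
f 16 31 36
f 31 10 33
f 36 33 17
f 31 33 36
f 12 38 24
f 38 18 39
f 24 39 13
f 38 39 24
f 12 24 22
f 24 13 23
f 22 23 11
f 24 23 22
f 12 22 29
f 22 11 28
f 29 28 15
f 22 28 29
f 12 29 34
f 29 15 35
f 34 35 17
f 29 35 34
f 12 34 38
f 34 17 41
f 38 41 18
f 34 41 38
f 13 39 27
f 39 18 40
f 27 40 14
f 39 40 27
f 11 23 47
f 23 13 48
f 47 48 20
f 23 48 47
f 15 28 44
f 28 11 43
f 44 43 19
f 28 43 44
f 17 35 36
f 35 15 32
f 36 32 16
f 35 32 36
f 18 41 37
f 41 17 33
f 37 33 10
f 41 33 37
f 52 51 55
f 52 55 53
f 53 55 56
f 53 56 54
f 55 51 57
f 55 57 56
f 56 57 58
f 56 58 54
f 57 51 59
f 57 59 58
f 58 59 60
f 58 60 54
f 59 51 61
f 59 61 60
f 60 61 62
f 60 62 54
f 61 51 63
f 61 63 62
f 62 63 64
f 62 64 54
f 63 51 65
f 63 65 64
f 64 65 66
f 64 66 54
f 65 51 67
f 65 67 66
f 66 67 68
f 66 68 54
f 67 51 69
f 67 69 68
f 68 69 70
f 68 70 54
f 69 51 71
f 69 71 70
f 70 71 72
f 70 72 54
f 71 51 73
f 71 73 72
f 72 73 74
f 72 74 54
f 73 51 75
f 73 75 74
f 74 75 76
f 74 76 54
f 75 51 52
f 75 52 76
f 76 52 53
f 76 53 54



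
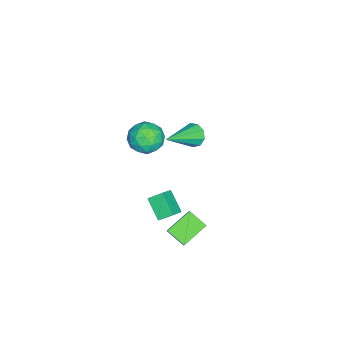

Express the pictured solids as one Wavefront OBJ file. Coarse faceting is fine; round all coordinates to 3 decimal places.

v 0.487 0.168 2.361
v 1.222 -0.345 2.479
v -0.362 -0.955 2.761
v 0.373 -1.468 2.879
v 0.208 -0.779 3.441
v 0.732 -0.085 3.194
v 0.128 -1.215 2.046
v 0.652 -0.521 1.799
v 1 -1.2 2.285
v 1.049 -0.931 3.146
v -0.189 -0.369 2.094
v -0.14 -0.1 2.955
v 0.929 0.01 2.385
v -0.069 -1.31 2.855
v -0.166 -0.905 3.185
v 0.266 -1.207 3.255
v 0.641 0.163 2.805
v 1.073 -0.139 2.875
v 0.477 -0.394 3.44
v -0.213 -1.161 2.365
v 0.219 -1.463 2.435
v 0.594 -0.093 1.985
v 1.026 -0.395 2.055
v 0.383 -0.906 1.8
v 1.23 -0.794 2.34
v 0.731 -1.454 2.575
v 0.587 -1.305 2.086
v 0.895 -0.897 1.94
v 1.259 -0.636 2.847
v 0.76 -1.296 3.082
v 0.663 -0.891 3.412
v 0.972 -0.483 3.267
v 1.129 -1.138 2.732
v 0.1 -0.004 2.158
v -0.399 -0.664 2.393
v -0.112 -0.817 1.973
v 0.197 -0.409 1.828
v 0.129 0.154 2.665
v -0.37 -0.506 2.9
v -0.035 -0.403 3.3
v 0.273 0.005 3.154
v -0.269 -0.162 2.508
v -2.779 0.651 -0.068
v -2.388 0.744 -0.604
v -1.181 -0.211 0.948
v -2.365 1.109 -0.329
v -2.536 1.261 0.069
v -2.82 1.127 0.402
v -3.085 0.771 0.516
v -3.207 0.358 0.356
v -3.128 0.083 -0.001
v -2.885 0.074 -0.39
v -2.593 0.335 -0.628
v -0.093 -0.78 -2.84
v -0.283 -0.101 -2.348
v -0.818 -0.604 -3.361
v -1.007 0.075 -2.869
v 0.627 -0.035 -3.591
v 0.438 0.644 -3.099
v -0.097 0.141 -4.112
v -0.287 0.82 -3.62
v 1.04 0.506 -3.791
v -0.046 1.238 -3.17
v 1.353 1.404 -4.303
v 0.267 2.137 -3.681
v 1.653 0.743 -2.999
v 0.567 1.476 -2.377
v 1.966 1.642 -3.51
v 0.88 2.374 -2.889
f 1 38 17
f 38 12 41
f 17 41 6
f 38 41 17
f 1 17 13
f 17 6 18
f 13 18 2
f 17 18 13
f 1 13 22
f 13 2 23
f 22 23 8
f 13 23 22
f 1 22 34
f 22 8 37
f 34 37 11
f 22 37 34
f 1 34 38
f 34 11 42
f 38 42 12
f 34 42 38
f 2 18 29
f 18 6 32
f 29 32 10
f 18 32 29
f 6 41 19
f 41 12 40
f 19 40 5
f 41 40 19
f 12 42 39
f 42 11 35
f 39 35 3
f 42 35 39
f 11 37 36
f 37 8 24
f 36 24 7
f 37 24 36
f 8 23 28
f 23 2 25
f 28 25 9
f 23 25 28
f 4 30 16
f 30 10 31
f 16 31 5
f 30 31 16
f 4 16 14
f 16 5 15
f 14 15 3
f 16 15 14
f 4 14 21
f 14 3 20
f 21 20 7
f 14 20 21
f 4 21 26
f 21 7 27
f 26 27 9
f 21 27 26
f 4 26 30
f 26 9 33
f 30 33 10
f 26 33 30
f 5 31 19
f 31 10 32
f 19 32 6
f 31 32 19
f 3 15 39
f 15 5 40
f 39 40 12
f 15 40 39
f 7 20 36
f 20 3 35
f 36 35 11
f 20 35 36
f 9 27 28
f 27 7 24
f 28 24 8
f 27 24 28
f 10 33 29
f 33 9 25
f 29 25 2
f 33 25 29
f 44 43 46
f 44 46 45
f 46 43 47
f 46 47 45
f 47 43 48
f 47 48 45
f 48 43 49
f 48 49 45
f 49 43 50
f 49 50 45
f 50 43 51
f 50 51 45
f 51 43 52
f 51 52 45
f 52 43 53
f 52 53 45
f 53 43 44
f 53 44 45
f 55 57 54
f 58 55 54
f 54 57 56
f 56 58 54
f 55 61 57
f 59 55 58
f 59 61 55
f 57 61 56
f 60 58 56
f 56 61 60
f 60 59 58
f 61 59 60
f 63 65 62
f 66 63 62
f 62 65 64
f 64 66 62
f 63 69 65
f 67 63 66
f 67 69 63
f 65 69 64
f 68 66 64
f 64 69 68
f 68 67 66
f 69 67 68



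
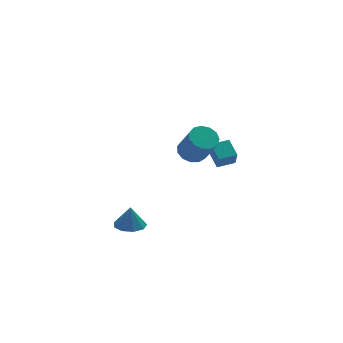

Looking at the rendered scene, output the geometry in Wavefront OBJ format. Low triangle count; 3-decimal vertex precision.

v 3.252 1.165 -2.288
v 3.149 0.724 -1.43
v 3.236 2.109 -1.805
v 3.133 1.667 -0.947
v 4.187 1.133 -2.193
v 4.084 0.691 -1.335
v 4.171 2.076 -1.71
v 4.068 1.635 -0.852
v -2.7 -2.975 -1.972
v -1.999 -2.716 -2.032
v -2.64 -2.885 -0.888
v -2.332 -2.326 -2.046
v -2.837 -2.239 -2.025
v -3.278 -2.497 -1.98
v -3.449 -2.978 -1.931
v -3.269 -3.458 -1.901
v -2.823 -3.711 -1.905
v -2.319 -3.62 -1.94
v -1.994 -3.227 -1.99
v 1.556 0.176 -0.113
v 2.264 0.389 -0.092
v 2.492 -0.502 1.314
v 1.784 -0.716 1.293
v 2.049 0.674 0.123
v 2.277 -0.217 1.529
v 1.678 0.801 0.264
v 1.905 -0.091 1.67
v 1.267 0.729 0.285
v 1.495 -0.162 1.691
v 0.949 0.482 0.18
v 1.177 -0.41 1.585
v 0.823 0.137 -0.019
v 1.051 -0.755 1.387
v 0.93 -0.195 -0.247
v 1.158 -1.087 1.159
v 1.236 -0.41 -0.432
v 1.464 -1.301 0.973
v 1.643 -0.438 -0.516
v 1.871 -1.33 0.889
v 2.023 -0.272 -0.472
v 2.251 -1.163 0.933
v 2.254 0.037 -0.314
v 2.482 -0.855 1.091
f 2 4 1
f 5 2 1
f 1 4 3
f 3 5 1
f 2 8 4
f 6 2 5
f 6 8 2
f 4 8 3
f 7 5 3
f 3 8 7
f 7 6 5
f 8 6 7
f 10 9 12
f 10 12 11
f 12 9 13
f 12 13 11
f 13 9 14
f 13 14 11
f 14 9 15
f 14 15 11
f 15 9 16
f 15 16 11
f 16 9 17
f 16 17 11
f 17 9 18
f 17 18 11
f 18 9 19
f 18 19 11
f 19 9 10
f 19 10 11
f 21 20 24
f 21 24 22
f 22 24 25
f 22 25 23
f 24 20 26
f 24 26 25
f 25 26 27
f 25 27 23
f 26 20 28
f 26 28 27
f 27 28 29
f 27 29 23
f 28 20 30
f 28 30 29
f 29 30 31
f 29 31 23
f 30 20 32
f 30 32 31
f 31 32 33
f 31 33 23
f 32 20 34
f 32 34 33
f 33 34 35
f 33 35 23
f 34 20 36
f 34 36 35
f 35 36 37
f 35 37 23
f 36 20 38
f 36 38 37
f 37 38 39
f 37 39 23
f 38 20 40
f 38 40 39
f 39 40 41
f 39 41 23
f 40 20 42
f 40 42 41
f 41 42 43
f 41 43 23
f 42 20 21
f 42 21 43
f 43 21 22
f 43 22 23



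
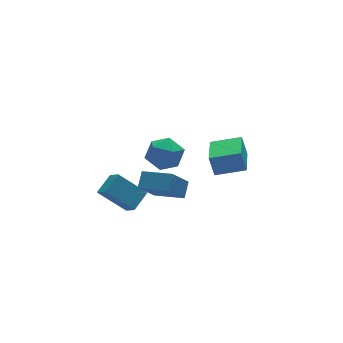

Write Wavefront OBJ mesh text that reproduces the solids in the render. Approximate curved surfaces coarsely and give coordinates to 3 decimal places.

v -4.113 3.93 -3.048
v -4.038 3.061 -2.329
v -3.025 4.515 -2.456
v -2.95 3.646 -1.737
v -2.85 2.934 -4.383
v -2.775 2.065 -3.664
v -1.762 3.519 -3.791
v -1.687 2.65 -3.072
v -2.746 -0.491 2.918
v -1.982 -1.294 2.806
v -3.338 -1.266 4.434
v -2.574 -2.069 4.322
v -2.257 -1.029 4.568
v -1.892 -0.55 3.631
v -3.428 -2.01 3.609
v -3.063 -1.531 2.672
v -2.403 -2.233 3.233
v -1.68 -1.627 3.825
v -3.64 -0.933 3.415
v -2.917 -0.327 4.007
v 1.453 -2.604 1.631
v 1.292 -2.257 2.821
v -0.013 -1.812 1.202
v -0.173 -1.465 2.392
v 2.493 -0.875 1.268
v 2.333 -0.528 2.458
v 1.028 -0.083 0.839
v 0.867 0.264 2.029
v -2.368 -1.114 0.351
v -1.791 -0.478 1.006
v -3.438 0.296 -0.074
v -2.861 0.932 0.581
v -1.159 -0.652 -1.161
v -0.582 -0.016 -0.506
v -2.229 0.758 -1.586
v -1.652 1.394 -0.931
f 2 4 1
f 5 2 1
f 1 4 3
f 3 5 1
f 2 8 4
f 6 2 5
f 6 8 2
f 4 8 3
f 7 5 3
f 3 8 7
f 7 6 5
f 8 6 7
f 9 20 14
f 9 14 10
f 9 10 16
f 9 16 19
f 9 19 20
f 10 14 18
f 14 20 13
f 20 19 11
f 19 16 15
f 16 10 17
f 12 18 13
f 12 13 11
f 12 11 15
f 12 15 17
f 12 17 18
f 13 18 14
f 11 13 20
f 15 11 19
f 17 15 16
f 18 17 10
f 22 24 21
f 25 22 21
f 21 24 23
f 23 25 21
f 22 28 24
f 26 22 25
f 26 28 22
f 24 28 23
f 27 25 23
f 23 28 27
f 27 26 25
f 28 26 27
f 30 32 29
f 33 30 29
f 29 32 31
f 31 33 29
f 30 36 32
f 34 30 33
f 34 36 30
f 32 36 31
f 35 33 31
f 31 36 35
f 35 34 33
f 36 34 35



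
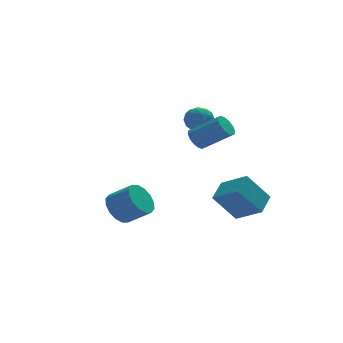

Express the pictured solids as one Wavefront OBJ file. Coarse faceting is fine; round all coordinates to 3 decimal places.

v 1.943 -4.306 -0.578
v 2.813 -3.165 0.009
v 0.882 -3.019 -1.509
v 1.751 -1.878 -0.922
v 3.269 -4.442 -2.278
v 4.138 -3.301 -1.691
v 2.207 -3.155 -3.209
v 3.077 -2.014 -2.622
v -4.368 -2.846 -1.756
v -3.664 -2.029 -1.91
v -2.568 -2.796 -0.978
v -3.272 -3.614 -0.824
v -3.955 -1.885 -1.449
v -2.86 -2.652 -0.517
v -4.358 -1.999 -1.07
v -3.262 -2.766 -0.138
v -4.763 -2.34 -0.875
v -3.667 -3.107 0.057
v -5.062 -2.817 -0.916
v -3.966 -3.584 0.016
v -5.175 -3.302 -1.182
v -4.08 -4.069 -0.25
v -5.072 -3.664 -1.602
v -3.976 -4.431 -0.67
v -4.78 -3.808 -2.063
v -3.685 -4.575 -1.131
v -4.378 -3.694 -2.442
v -3.282 -4.461 -1.51
v -3.973 -3.353 -2.637
v -2.877 -4.12 -1.705
v -3.674 -2.876 -2.596
v -2.578 -3.643 -1.664
v -3.56 -2.391 -2.33
v -2.465 -3.158 -1.398
v 0.993 2.442 1.951
v 1.626 3.111 2.168
v 1.774 1.429 2.792
v 2.407 2.098 3.009
v 1.528 2.149 3.355
v 1.045 2.775 2.835
v 2.355 1.765 2.125
v 1.872 2.391 1.605
v 2.468 2.693 2.276
v 1.956 2.93 3.036
v 1.444 1.61 1.924
v 0.932 1.847 2.684
v 1.241 2.865 1.985
v 2.159 1.675 2.975
v 1.642 1.704 3.178
v 2.014 2.098 3.306
v 0.899 2.668 2.377
v 1.271 3.061 2.505
v 1.213 2.495 3.203
v 2.129 1.479 2.455
v 2.501 1.872 2.583
v 1.386 2.442 1.654
v 1.758 2.836 1.782
v 2.187 2.045 1.757
v 2.108 3.013 2.177
v 2.567 2.417 2.671
v 2.537 2.222 2.151
v 2.253 2.59 1.846
v 1.807 3.152 2.624
v 2.266 2.557 3.118
v 1.749 2.586 3.321
v 1.466 2.954 3.015
v 2.302 2.906 2.687
v 1.134 1.983 1.842
v 1.593 1.388 2.336
v 1.934 1.586 1.945
v 1.651 1.954 1.639
v 0.833 2.123 2.289
v 1.292 1.527 2.783
v 1.147 1.95 3.114
v 0.863 2.318 2.809
v 1.098 1.634 2.273
v 1.076 0.705 1.552
v 1.487 0.5 0.909
v 2.976 -0.389 2.146
v 2.564 -0.185 2.788
v 1.625 0.872 1.01
v 3.114 -0.018 2.246
v 1.616 1.198 1.255
v 3.105 0.309 2.492
v 1.462 1.393 1.581
v 2.951 0.503 2.817
v 1.205 1.403 1.898
v 2.694 0.513 3.135
v 0.913 1.226 2.123
v 2.402 0.336 3.359
v 0.664 0.909 2.194
v 2.153 0.02 3.431
v 0.526 0.538 2.094
v 2.015 -0.352 3.33
v 0.535 0.211 1.848
v 2.024 -0.678 3.085
v 0.689 0.017 1.523
v 2.178 -0.873 2.759
v 0.946 0.007 1.205
v 2.435 -0.883 2.442
v 1.238 0.184 0.981
v 2.727 -0.706 2.217
f 2 4 1
f 5 2 1
f 1 4 3
f 3 5 1
f 2 8 4
f 6 2 5
f 6 8 2
f 4 8 3
f 7 5 3
f 3 8 7
f 7 6 5
f 8 6 7
f 10 9 13
f 10 13 11
f 11 13 14
f 11 14 12
f 13 9 15
f 13 15 14
f 14 15 16
f 14 16 12
f 15 9 17
f 15 17 16
f 16 17 18
f 16 18 12
f 17 9 19
f 17 19 18
f 18 19 20
f 18 20 12
f 19 9 21
f 19 21 20
f 20 21 22
f 20 22 12
f 21 9 23
f 21 23 22
f 22 23 24
f 22 24 12
f 23 9 25
f 23 25 24
f 24 25 26
f 24 26 12
f 25 9 27
f 25 27 26
f 26 27 28
f 26 28 12
f 27 9 29
f 27 29 28
f 28 29 30
f 28 30 12
f 29 9 31
f 29 31 30
f 30 31 32
f 30 32 12
f 31 9 33
f 31 33 32
f 32 33 34
f 32 34 12
f 33 9 10
f 33 10 34
f 34 10 11
f 34 11 12
f 35 72 51
f 72 46 75
f 51 75 40
f 72 75 51
f 35 51 47
f 51 40 52
f 47 52 36
f 51 52 47
f 35 47 56
f 47 36 57
f 56 57 42
f 47 57 56
f 35 56 68
f 56 42 71
f 68 71 45
f 56 71 68
f 35 68 72
f 68 45 76
f 72 76 46
f 68 76 72
f 36 52 63
f 52 40 66
f 63 66 44
f 52 66 63
f 40 75 53
f 75 46 74
f 53 74 39
f 75 74 53
f 46 76 73
f 76 45 69
f 73 69 37
f 76 69 73
f 45 71 70
f 71 42 58
f 70 58 41
f 71 58 70
f 42 57 62
f 57 36 59
f 62 59 43
f 57 59 62
f 38 64 50
f 64 44 65
f 50 65 39
f 64 65 50
f 38 50 48
f 50 39 49
f 48 49 37
f 50 49 48
f 38 48 55
f 48 37 54
f 55 54 41
f 48 54 55
f 38 55 60
f 55 41 61
f 60 61 43
f 55 61 60
f 38 60 64
f 60 43 67
f 64 67 44
f 60 67 64
f 39 65 53
f 65 44 66
f 53 66 40
f 65 66 53
f 37 49 73
f 49 39 74
f 73 74 46
f 49 74 73
f 41 54 70
f 54 37 69
f 70 69 45
f 54 69 70
f 43 61 62
f 61 41 58
f 62 58 42
f 61 58 62
f 44 67 63
f 67 43 59
f 63 59 36
f 67 59 63
f 78 77 81
f 78 81 79
f 79 81 82
f 79 82 80
f 81 77 83
f 81 83 82
f 82 83 84
f 82 84 80
f 83 77 85
f 83 85 84
f 84 85 86
f 84 86 80
f 85 77 87
f 85 87 86
f 86 87 88
f 86 88 80
f 87 77 89
f 87 89 88
f 88 89 90
f 88 90 80
f 89 77 91
f 89 91 90
f 90 91 92
f 90 92 80
f 91 77 93
f 91 93 92
f 92 93 94
f 92 94 80
f 93 77 95
f 93 95 94
f 94 95 96
f 94 96 80
f 95 77 97
f 95 97 96
f 96 97 98
f 96 98 80
f 97 77 99
f 97 99 98
f 98 99 100
f 98 100 80
f 99 77 101
f 99 101 100
f 100 101 102
f 100 102 80
f 101 77 78
f 101 78 102
f 102 78 79
f 102 79 80



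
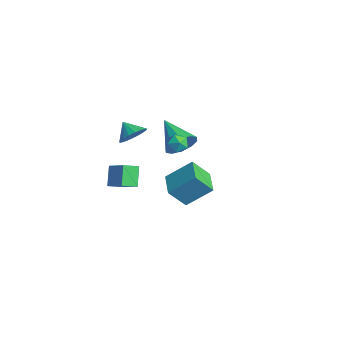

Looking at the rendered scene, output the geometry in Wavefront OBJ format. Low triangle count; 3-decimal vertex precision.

v 1.465 -0.565 4.342
v 1.858 -0.682 3.795
v 0.802 -1.398 4.045
v 1.195 -1.515 3.498
v 1.433 -1.648 4.124
v 1.843 -1.133 4.308
v 0.817 -0.947 3.532
v 1.227 -0.432 3.716
v 1.457 -0.918 3.294
v 1.838 -1.352 3.661
v 0.822 -0.728 4.179
v 1.203 -1.162 4.546
v -3.137 -1.687 1.944
v -2.643 -1.423 2.637
v -3.963 -1.953 2.636
v -2.835 -1.092 2.534
v -3.087 -0.879 2.315
v -3.349 -0.826 2.023
v -3.568 -0.943 1.715
v -3.703 -1.208 1.452
v -3.725 -1.567 1.287
v -3.63 -1.95 1.252
v -3.438 -2.281 1.354
v -3.186 -2.494 1.574
v -2.925 -2.547 1.866
v -2.705 -2.43 2.174
v -2.571 -2.166 2.437
v -2.549 -1.806 2.602
v -3.555 -3.098 -2.099
v -4.304 -2.683 -1.017
v -3.504 -2.182 -2.415
v -4.254 -1.767 -1.333
v -2.046 -2.853 -1.147
v -2.796 -2.438 -0.065
v -1.996 -1.937 -1.463
v -2.745 -1.522 -0.381
v -4.681 0.892 -3.224
v -4.074 2.302 -1.957
v -4.482 1.905 -4.446
v -3.875 3.315 -3.179
v -3.085 0.365 -3.401
v -2.478 1.775 -2.134
v -2.886 1.378 -4.623
v -2.279 2.788 -3.356
v 0.168 -0.285 2.863
v 0.611 -0.521 3.705
v -1.668 -0.475 3.777
v 0.543 0.081 3.692
v 0.331 0.543 3.363
v 0.057 0.689 2.843
v -0.174 0.463 2.33
v -0.275 -0.048 2.022
v -0.206 -0.65 2.035
v 0.006 -1.112 2.364
v 0.28 -1.258 2.884
v 0.511 -1.032 3.396
f 1 12 6
f 1 6 2
f 1 2 8
f 1 8 11
f 1 11 12
f 2 6 10
f 6 12 5
f 12 11 3
f 11 8 7
f 8 2 9
f 4 10 5
f 4 5 3
f 4 3 7
f 4 7 9
f 4 9 10
f 5 10 6
f 3 5 12
f 7 3 11
f 9 7 8
f 10 9 2
f 14 13 16
f 14 16 15
f 16 13 17
f 16 17 15
f 17 13 18
f 17 18 15
f 18 13 19
f 18 19 15
f 19 13 20
f 19 20 15
f 20 13 21
f 20 21 15
f 21 13 22
f 21 22 15
f 22 13 23
f 22 23 15
f 23 13 24
f 23 24 15
f 24 13 25
f 24 25 15
f 25 13 26
f 25 26 15
f 26 13 27
f 26 27 15
f 27 13 28
f 27 28 15
f 28 13 14
f 28 14 15
f 30 32 29
f 33 30 29
f 29 32 31
f 31 33 29
f 30 36 32
f 34 30 33
f 34 36 30
f 32 36 31
f 35 33 31
f 31 36 35
f 35 34 33
f 36 34 35
f 38 40 37
f 41 38 37
f 37 40 39
f 39 41 37
f 38 44 40
f 42 38 41
f 42 44 38
f 40 44 39
f 43 41 39
f 39 44 43
f 43 42 41
f 44 42 43
f 46 45 48
f 46 48 47
f 48 45 49
f 48 49 47
f 49 45 50
f 49 50 47
f 50 45 51
f 50 51 47
f 51 45 52
f 51 52 47
f 52 45 53
f 52 53 47
f 53 45 54
f 53 54 47
f 54 45 55
f 54 55 47
f 55 45 56
f 55 56 47
f 56 45 46
f 56 46 47



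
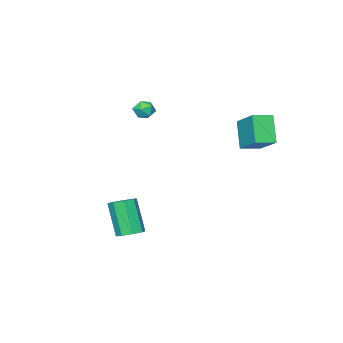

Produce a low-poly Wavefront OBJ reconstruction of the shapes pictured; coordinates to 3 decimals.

v 3.28 1.767 -1.966
v 3.901 1.411 -2.046
v 3.621 0.517 -0.234
v 3 0.873 -0.154
v 3.967 1.897 -1.796
v 3.687 1.003 0.017
v 3.631 2.307 -1.645
v 3.351 1.413 0.167
v 3.09 2.401 -1.683
v 2.81 1.507 0.129
v 2.659 2.123 -1.886
v 2.379 1.229 -0.074
v 2.593 1.637 -2.137
v 2.313 0.743 -0.324
v 2.929 1.227 -2.287
v 2.649 0.333 -0.475
v 3.47 1.133 -2.249
v 3.19 0.239 -0.437
v -1.561 -1.969 4.251
v -1.176 -1.456 4.276
v -0.984 -2.364 3.484
v -0.599 -1.851 3.509
v -0.603 -2.273 3.992
v -0.959 -2.029 4.466
v -1.201 -1.791 3.294
v -1.557 -1.547 3.768
v -0.954 -1.346 3.685
v -0.584 -1.644 4.116
v -1.576 -2.176 3.644
v -1.206 -2.474 4.075
v -3.625 3.719 2.212
v -4.223 2.917 3.623
v -3.138 5.21 3.267
v -3.737 4.408 4.678
v -2.623 3.272 2.382
v -3.222 2.47 3.793
v -2.137 4.763 3.437
v -2.735 3.961 4.848
f 2 1 5
f 2 5 3
f 3 5 6
f 3 6 4
f 5 1 7
f 5 7 6
f 6 7 8
f 6 8 4
f 7 1 9
f 7 9 8
f 8 9 10
f 8 10 4
f 9 1 11
f 9 11 10
f 10 11 12
f 10 12 4
f 11 1 13
f 11 13 12
f 12 13 14
f 12 14 4
f 13 1 15
f 13 15 14
f 14 15 16
f 14 16 4
f 15 1 17
f 15 17 16
f 16 17 18
f 16 18 4
f 17 1 2
f 17 2 18
f 18 2 3
f 18 3 4
f 19 30 24
f 19 24 20
f 19 20 26
f 19 26 29
f 19 29 30
f 20 24 28
f 24 30 23
f 30 29 21
f 29 26 25
f 26 20 27
f 22 28 23
f 22 23 21
f 22 21 25
f 22 25 27
f 22 27 28
f 23 28 24
f 21 23 30
f 25 21 29
f 27 25 26
f 28 27 20
f 32 34 31
f 35 32 31
f 31 34 33
f 33 35 31
f 32 38 34
f 36 32 35
f 36 38 32
f 34 38 33
f 37 35 33
f 33 38 37
f 37 36 35
f 38 36 37



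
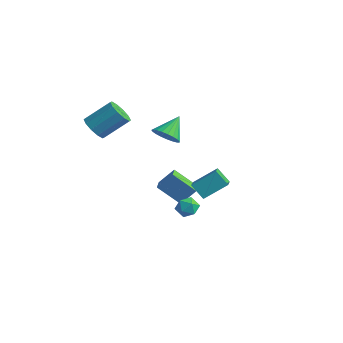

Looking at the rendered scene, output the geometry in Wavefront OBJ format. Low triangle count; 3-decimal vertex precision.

v -1.185 0.594 -4.068
v -2.389 -0.149 -2.891
v -1.795 1.316 -4.235
v -2.998 0.574 -3.058
v -0.622 1.306 -3.042
v -1.825 0.564 -1.865
v -1.231 2.029 -3.209
v -2.435 1.286 -2.032
v 2.943 -1.522 -0.48
v 3.996 -2.722 0.284
v 2.169 -1.687 0.326
v 3.222 -2.887 1.09
v 3.638 -0.333 0.43
v 4.691 -1.533 1.194
v 2.864 -0.498 1.236
v 3.917 -1.698 2
v 2.769 -2.157 -1.754
v 3.202 -2.627 -1.369
v 1.858 -2.373 -0.991
v 2.291 -2.843 -0.606
v 2.433 -2.11 -0.595
v 2.996 -1.977 -1.066
v 2.064 -3.023 -1.294
v 2.627 -2.89 -1.765
v 2.767 -3.163 -1.084
v 2.995 -2.598 -0.652
v 2.065 -2.402 -1.708
v 2.293 -1.837 -1.276
v -2.976 1.116 0.675
v -2.041 1.173 0.753
v -3.144 2.384 1.765
v -2.113 1.418 0.457
v -2.334 1.611 0.199
v -2.666 1.718 0.023
v -3.052 1.721 -0.04
v -3.425 1.62 0.02
v -3.72 1.431 0.194
v -3.886 1.188 0.451
v -3.895 0.933 0.747
v -3.745 0.709 1.03
v -3.462 0.556 1.252
v -3.095 0.499 1.374
v -2.708 0.55 1.376
v -2.366 0.698 1.256
v -2.131 0.919 1.036
v -3.967 -3.503 2.791
v -3.502 -3.149 2.106
v -2.689 -1.862 3.325
v -3.153 -2.217 4.009
v -3.986 -2.878 2.144
v -3.173 -1.591 3.362
v -4.463 -2.846 2.428
v -3.65 -1.559 3.647
v -4.75 -3.065 2.851
v -3.937 -1.779 4.07
v -4.738 -3.452 3.251
v -3.925 -2.165 4.47
v -4.431 -3.858 3.475
v -3.618 -2.571 4.694
v -3.947 -4.129 3.438
v -3.134 -2.842 4.656
v -3.47 -4.161 3.153
v -2.657 -2.874 4.372
v -3.183 -3.941 2.73
v -2.37 -2.655 3.949
v -3.195 -3.555 2.33
v -2.382 -2.268 3.549
f 2 4 1
f 5 2 1
f 1 4 3
f 3 5 1
f 2 8 4
f 6 2 5
f 6 8 2
f 4 8 3
f 7 5 3
f 3 8 7
f 7 6 5
f 8 6 7
f 10 12 9
f 13 10 9
f 9 12 11
f 11 13 9
f 10 16 12
f 14 10 13
f 14 16 10
f 12 16 11
f 15 13 11
f 11 16 15
f 15 14 13
f 16 14 15
f 17 28 22
f 17 22 18
f 17 18 24
f 17 24 27
f 17 27 28
f 18 22 26
f 22 28 21
f 28 27 19
f 27 24 23
f 24 18 25
f 20 26 21
f 20 21 19
f 20 19 23
f 20 23 25
f 20 25 26
f 21 26 22
f 19 21 28
f 23 19 27
f 25 23 24
f 26 25 18
f 30 29 32
f 30 32 31
f 32 29 33
f 32 33 31
f 33 29 34
f 33 34 31
f 34 29 35
f 34 35 31
f 35 29 36
f 35 36 31
f 36 29 37
f 36 37 31
f 37 29 38
f 37 38 31
f 38 29 39
f 38 39 31
f 39 29 40
f 39 40 31
f 40 29 41
f 40 41 31
f 41 29 42
f 41 42 31
f 42 29 43
f 42 43 31
f 43 29 44
f 43 44 31
f 44 29 45
f 44 45 31
f 45 29 30
f 45 30 31
f 47 46 50
f 47 50 48
f 48 50 51
f 48 51 49
f 50 46 52
f 50 52 51
f 51 52 53
f 51 53 49
f 52 46 54
f 52 54 53
f 53 54 55
f 53 55 49
f 54 46 56
f 54 56 55
f 55 56 57
f 55 57 49
f 56 46 58
f 56 58 57
f 57 58 59
f 57 59 49
f 58 46 60
f 58 60 59
f 59 60 61
f 59 61 49
f 60 46 62
f 60 62 61
f 61 62 63
f 61 63 49
f 62 46 64
f 62 64 63
f 63 64 65
f 63 65 49
f 64 46 66
f 64 66 65
f 65 66 67
f 65 67 49
f 66 46 47
f 66 47 67
f 67 47 48
f 67 48 49



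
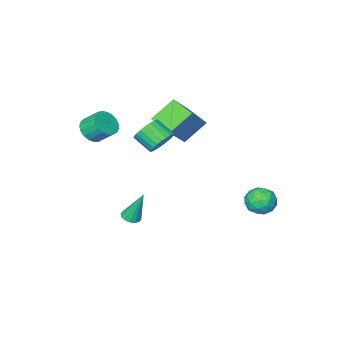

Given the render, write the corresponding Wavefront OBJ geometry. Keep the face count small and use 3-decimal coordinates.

v 3.042 -1.268 -2.945
v 3.427 -0.839 -3.011
v 2.658 -0.632 -1.035
v 3.165 -0.723 -3.102
v 2.871 -0.753 -3.151
v 2.622 -0.922 -3.145
v 2.486 -1.183 -3.086
v 2.499 -1.466 -2.989
v 2.658 -1.697 -2.88
v 2.919 -1.813 -2.789
v 3.214 -1.782 -2.74
v 3.462 -1.614 -2.746
v 3.598 -1.353 -2.805
v 3.585 -1.069 -2.902
v -3.005 -4.343 1.911
v -1.642 -3.862 3.352
v -3.112 -2.791 1.495
v -1.749 -2.311 2.935
v -1.671 -4.569 0.725
v -0.308 -4.089 2.165
v -1.778 -3.018 0.308
v -0.415 -2.537 1.749
v 0.977 -1.257 2.08
v 1.82 -1.125 1.863
v 2.165 -2.151 2.583
v 1.323 -2.283 2.8
v 1.793 -0.935 2.148
v 2.139 -1.961 2.867
v 1.643 -0.793 2.422
v 1.988 -1.819 3.141
v 1.391 -0.722 2.644
v 1.736 -1.749 3.364
v 1.076 -0.733 2.78
v 1.421 -1.759 3.5
v 0.746 -0.823 2.81
v 1.091 -1.849 3.53
v 0.451 -0.98 2.729
v 0.796 -2.006 3.448
v 0.236 -1.178 2.549
v 0.582 -2.204 3.268
v 0.135 -1.389 2.297
v 0.48 -2.415 3.017
v 0.161 -1.579 2.013
v 0.507 -2.605 2.732
v 0.312 -1.721 1.739
v 0.657 -2.747 2.458
v 0.564 -1.791 1.516
v 0.909 -2.818 2.236
v 0.879 -1.781 1.38
v 1.224 -2.807 2.1
v 1.209 -1.691 1.35
v 1.554 -2.717 2.07
v 1.504 -1.534 1.432
v 1.849 -2.56 2.151
v 1.718 -1.336 1.612
v 2.064 -2.362 2.331
v 4.096 -3.273 3.168
v 4.856 -2.892 3.176
v 4.445 -2.087 3.98
v 3.684 -2.467 3.972
v 4.689 -2.719 2.917
v 4.278 -1.913 3.721
v 4.42 -2.641 2.701
v 4.009 -1.836 3.505
v 4.095 -2.672 2.566
v 3.684 -1.867 3.37
v 3.77 -2.808 2.536
v 3.359 -2.002 3.339
v 3.501 -3.023 2.614
v 3.09 -2.218 3.418
v 3.335 -3.282 2.788
v 2.924 -2.477 3.592
v 3.301 -3.539 3.028
v 2.889 -2.734 3.832
v 3.404 -3.75 3.293
v 2.992 -2.945 4.097
v 3.626 -3.879 3.535
v 3.215 -3.073 4.339
v 3.93 -3.903 3.714
v 3.519 -3.097 4.518
v 4.262 -3.817 3.799
v 3.851 -3.012 4.603
v 4.566 -3.638 3.774
v 4.155 -2.833 4.578
v 4.788 -3.395 3.645
v 4.377 -2.59 4.449
v 4.891 -3.132 3.433
v 4.48 -2.326 4.237
v -2.355 3.835 -0.469
v -1.725 4.233 -1.035
v -2.335 2.587 -1.325
v -1.705 2.985 -1.891
v -1.464 2.742 -1.02
v -1.477 3.514 -0.491
v -2.583 3.306 -1.869
v -2.596 4.078 -1.34
v -1.866 3.906 -1.9
v -1.174 3.557 -1.375
v -2.886 3.263 -0.985
v -2.194 2.914 -0.46
v -2.042 4.144 -0.677
v -2.018 2.676 -1.683
v -1.877 2.533 -1.171
v -1.506 2.767 -1.504
v -1.896 3.721 -0.357
v -1.526 3.955 -0.689
v -1.372 3.078 -0.68
v -2.534 2.865 -1.671
v -2.164 3.099 -2.003
v -2.554 4.053 -0.856
v -2.183 4.287 -1.189
v -2.688 3.742 -1.68
v -1.754 4.186 -1.518
v -1.742 3.452 -2.021
v -2.259 3.641 -2.009
v -2.266 4.094 -1.698
v -1.348 3.981 -1.209
v -1.336 3.247 -1.712
v -1.195 3.104 -1.2
v -1.202 3.558 -0.889
v -1.43 3.788 -1.718
v -2.724 3.573 -0.648
v -2.712 2.839 -1.151
v -2.858 3.262 -1.471
v -2.865 3.716 -1.16
v -2.318 3.368 -0.339
v -2.306 2.634 -0.842
v -1.794 2.726 -0.662
v -1.801 3.179 -0.351
v -2.63 3.032 -0.642
f 2 1 4
f 2 4 3
f 4 1 5
f 4 5 3
f 5 1 6
f 5 6 3
f 6 1 7
f 6 7 3
f 7 1 8
f 7 8 3
f 8 1 9
f 8 9 3
f 9 1 10
f 9 10 3
f 10 1 11
f 10 11 3
f 11 1 12
f 11 12 3
f 12 1 13
f 12 13 3
f 13 1 14
f 13 14 3
f 14 1 2
f 14 2 3
f 16 18 15
f 19 16 15
f 15 18 17
f 17 19 15
f 16 22 18
f 20 16 19
f 20 22 16
f 18 22 17
f 21 19 17
f 17 22 21
f 21 20 19
f 22 20 21
f 24 23 27
f 24 27 25
f 25 27 28
f 25 28 26
f 27 23 29
f 27 29 28
f 28 29 30
f 28 30 26
f 29 23 31
f 29 31 30
f 30 31 32
f 30 32 26
f 31 23 33
f 31 33 32
f 32 33 34
f 32 34 26
f 33 23 35
f 33 35 34
f 34 35 36
f 34 36 26
f 35 23 37
f 35 37 36
f 36 37 38
f 36 38 26
f 37 23 39
f 37 39 38
f 38 39 40
f 38 40 26
f 39 23 41
f 39 41 40
f 40 41 42
f 40 42 26
f 41 23 43
f 41 43 42
f 42 43 44
f 42 44 26
f 43 23 45
f 43 45 44
f 44 45 46
f 44 46 26
f 45 23 47
f 45 47 46
f 46 47 48
f 46 48 26
f 47 23 49
f 47 49 48
f 48 49 50
f 48 50 26
f 49 23 51
f 49 51 50
f 50 51 52
f 50 52 26
f 51 23 53
f 51 53 52
f 52 53 54
f 52 54 26
f 53 23 55
f 53 55 54
f 54 55 56
f 54 56 26
f 55 23 24
f 55 24 56
f 56 24 25
f 56 25 26
f 58 57 61
f 58 61 59
f 59 61 62
f 59 62 60
f 61 57 63
f 61 63 62
f 62 63 64
f 62 64 60
f 63 57 65
f 63 65 64
f 64 65 66
f 64 66 60
f 65 57 67
f 65 67 66
f 66 67 68
f 66 68 60
f 67 57 69
f 67 69 68
f 68 69 70
f 68 70 60
f 69 57 71
f 69 71 70
f 70 71 72
f 70 72 60
f 71 57 73
f 71 73 72
f 72 73 74
f 72 74 60
f 73 57 75
f 73 75 74
f 74 75 76
f 74 76 60
f 75 57 77
f 75 77 76
f 76 77 78
f 76 78 60
f 77 57 79
f 77 79 78
f 78 79 80
f 78 80 60
f 79 57 81
f 79 81 80
f 80 81 82
f 80 82 60
f 81 57 83
f 81 83 82
f 82 83 84
f 82 84 60
f 83 57 85
f 83 85 84
f 84 85 86
f 84 86 60
f 85 57 87
f 85 87 86
f 86 87 88
f 86 88 60
f 87 57 58
f 87 58 88
f 88 58 59
f 88 59 60
f 89 126 105
f 126 100 129
f 105 129 94
f 126 129 105
f 89 105 101
f 105 94 106
f 101 106 90
f 105 106 101
f 89 101 110
f 101 90 111
f 110 111 96
f 101 111 110
f 89 110 122
f 110 96 125
f 122 125 99
f 110 125 122
f 89 122 126
f 122 99 130
f 126 130 100
f 122 130 126
f 90 106 117
f 106 94 120
f 117 120 98
f 106 120 117
f 94 129 107
f 129 100 128
f 107 128 93
f 129 128 107
f 100 130 127
f 130 99 123
f 127 123 91
f 130 123 127
f 99 125 124
f 125 96 112
f 124 112 95
f 125 112 124
f 96 111 116
f 111 90 113
f 116 113 97
f 111 113 116
f 92 118 104
f 118 98 119
f 104 119 93
f 118 119 104
f 92 104 102
f 104 93 103
f 102 103 91
f 104 103 102
f 92 102 109
f 102 91 108
f 109 108 95
f 102 108 109
f 92 109 114
f 109 95 115
f 114 115 97
f 109 115 114
f 92 114 118
f 114 97 121
f 118 121 98
f 114 121 118
f 93 119 107
f 119 98 120
f 107 120 94
f 119 120 107
f 91 103 127
f 103 93 128
f 127 128 100
f 103 128 127
f 95 108 124
f 108 91 123
f 124 123 99
f 108 123 124
f 97 115 116
f 115 95 112
f 116 112 96
f 115 112 116
f 98 121 117
f 121 97 113
f 117 113 90
f 121 113 117



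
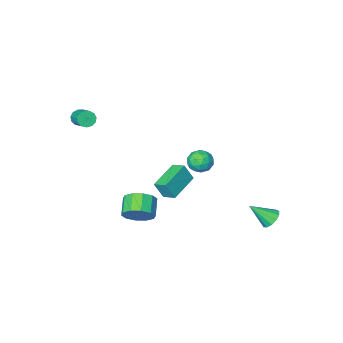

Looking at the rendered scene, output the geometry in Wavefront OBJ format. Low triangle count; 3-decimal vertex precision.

v -4.169 4.268 -4.031
v -3.802 4.003 -4.552
v -3.151 3.632 -2.989
v -3.654 4.356 -4.481
v -3.669 4.68 -4.268
v -3.843 4.874 -3.979
v -4.121 4.876 -3.707
v -4.414 4.684 -3.538
v -4.629 4.361 -3.525
v -4.698 4.008 -3.673
v -4.6 3.738 -3.935
v -4.364 3.636 -4.227
v -4.067 3.735 -4.457
v -1.096 -0.119 -2.255
v -0.657 -0.374 -1.223
v -1.386 0.66 -1.939
v -0.947 0.405 -0.907
v 0.547 0.695 -2.753
v 0.986 0.44 -1.721
v 0.257 1.474 -2.437
v 0.696 1.219 -1.405
v -2.543 0.688 -1.338
v -2.086 0.516 -0.692
v -2.334 -0.516 -1.808
v -1.877 -0.688 -1.162
v -2.676 -0.588 -1.077
v -2.805 0.156 -0.787
v -1.615 -0.156 -1.713
v -1.744 0.588 -1.423
v -1.512 -0.006 -0.924
v -2.168 -0.273 -0.531
v -2.252 0.273 -1.969
v -2.908 0.006 -1.576
v -2.333 0.708 -0.974
v -2.087 -0.708 -1.526
v -2.556 -0.649 -1.476
v -2.288 -0.751 -1.097
v -2.756 0.497 -1.03
v -2.487 0.395 -0.65
v -2.833 -0.254 -0.876
v -1.933 -0.395 -1.85
v -1.664 -0.497 -1.47
v -2.132 0.751 -1.403
v -1.864 0.649 -1.024
v -1.587 0.254 -1.624
v -1.727 0.3 -0.731
v -1.604 -0.408 -1.007
v -1.45 -0.095 -1.331
v -1.526 0.343 -1.16
v -2.112 0.143 -0.5
v -1.989 -0.565 -0.776
v -2.459 -0.506 -0.726
v -2.535 -0.069 -0.555
v -1.775 -0.164 -0.636
v -2.431 0.565 -1.724
v -2.308 -0.143 -2
v -1.885 0.069 -1.945
v -1.961 0.506 -1.774
v -2.816 0.408 -1.493
v -2.693 -0.3 -1.769
v -2.894 -0.343 -1.34
v -2.97 0.095 -1.169
v -2.645 0.164 -1.864
v 3.708 -2.839 2.722
v 4.023 -3.089 3.098
v 4.186 -1.991 3.693
v 3.872 -1.741 3.318
v 4.214 -2.996 2.872
v 4.377 -1.897 3.468
v 4.244 -2.852 2.599
v 4.408 -1.754 3.195
v 4.104 -2.705 2.365
v 4.268 -1.606 2.961
v 3.839 -2.6 2.245
v 4.002 -1.501 2.84
v 3.532 -2.571 2.276
v 3.695 -1.473 2.871
v 3.281 -2.627 2.449
v 3.444 -1.529 3.044
v 3.166 -2.751 2.708
v 3.329 -1.652 3.304
v 3.223 -2.902 2.973
v 3.386 -1.804 3.568
v 3.434 -3.034 3.157
v 3.597 -1.936 3.753
v 3.732 -3.104 3.204
v 3.896 -2.005 3.799
v 2.067 0.615 -3.808
v 2.821 0.042 -3.886
v 2.227 -0.827 -3.25
v 1.473 -0.255 -3.172
v 2.883 0.359 -3.395
v 2.29 -0.51 -2.759
v 2.634 0.773 -3.063
v 2.04 -0.096 -2.426
v 2.168 1.127 -3.014
v 1.574 0.258 -2.378
v 1.663 1.285 -3.27
v 1.069 0.416 -2.633
v 1.313 1.187 -3.73
v 0.719 0.318 -3.094
v 1.25 0.87 -4.221
v 0.657 0.001 -3.585
v 1.5 0.456 -4.554
v 0.906 -0.413 -3.917
v 1.966 0.102 -4.602
v 1.372 -0.767 -3.966
v 2.471 -0.056 -4.347
v 1.877 -0.925 -3.71
f 2 1 4
f 2 4 3
f 4 1 5
f 4 5 3
f 5 1 6
f 5 6 3
f 6 1 7
f 6 7 3
f 7 1 8
f 7 8 3
f 8 1 9
f 8 9 3
f 9 1 10
f 9 10 3
f 10 1 11
f 10 11 3
f 11 1 12
f 11 12 3
f 12 1 13
f 12 13 3
f 13 1 2
f 13 2 3
f 15 17 14
f 18 15 14
f 14 17 16
f 16 18 14
f 15 21 17
f 19 15 18
f 19 21 15
f 17 21 16
f 20 18 16
f 16 21 20
f 20 19 18
f 21 19 20
f 22 59 38
f 59 33 62
f 38 62 27
f 59 62 38
f 22 38 34
f 38 27 39
f 34 39 23
f 38 39 34
f 22 34 43
f 34 23 44
f 43 44 29
f 34 44 43
f 22 43 55
f 43 29 58
f 55 58 32
f 43 58 55
f 22 55 59
f 55 32 63
f 59 63 33
f 55 63 59
f 23 39 50
f 39 27 53
f 50 53 31
f 39 53 50
f 27 62 40
f 62 33 61
f 40 61 26
f 62 61 40
f 33 63 60
f 63 32 56
f 60 56 24
f 63 56 60
f 32 58 57
f 58 29 45
f 57 45 28
f 58 45 57
f 29 44 49
f 44 23 46
f 49 46 30
f 44 46 49
f 25 51 37
f 51 31 52
f 37 52 26
f 51 52 37
f 25 37 35
f 37 26 36
f 35 36 24
f 37 36 35
f 25 35 42
f 35 24 41
f 42 41 28
f 35 41 42
f 25 42 47
f 42 28 48
f 47 48 30
f 42 48 47
f 25 47 51
f 47 30 54
f 51 54 31
f 47 54 51
f 26 52 40
f 52 31 53
f 40 53 27
f 52 53 40
f 24 36 60
f 36 26 61
f 60 61 33
f 36 61 60
f 28 41 57
f 41 24 56
f 57 56 32
f 41 56 57
f 30 48 49
f 48 28 45
f 49 45 29
f 48 45 49
f 31 54 50
f 54 30 46
f 50 46 23
f 54 46 50
f 65 64 68
f 65 68 66
f 66 68 69
f 66 69 67
f 68 64 70
f 68 70 69
f 69 70 71
f 69 71 67
f 70 64 72
f 70 72 71
f 71 72 73
f 71 73 67
f 72 64 74
f 72 74 73
f 73 74 75
f 73 75 67
f 74 64 76
f 74 76 75
f 75 76 77
f 75 77 67
f 76 64 78
f 76 78 77
f 77 78 79
f 77 79 67
f 78 64 80
f 78 80 79
f 79 80 81
f 79 81 67
f 80 64 82
f 80 82 81
f 81 82 83
f 81 83 67
f 82 64 84
f 82 84 83
f 83 84 85
f 83 85 67
f 84 64 86
f 84 86 85
f 85 86 87
f 85 87 67
f 86 64 65
f 86 65 87
f 87 65 66
f 87 66 67
f 89 88 92
f 89 92 90
f 90 92 93
f 90 93 91
f 92 88 94
f 92 94 93
f 93 94 95
f 93 95 91
f 94 88 96
f 94 96 95
f 95 96 97
f 95 97 91
f 96 88 98
f 96 98 97
f 97 98 99
f 97 99 91
f 98 88 100
f 98 100 99
f 99 100 101
f 99 101 91
f 100 88 102
f 100 102 101
f 101 102 103
f 101 103 91
f 102 88 104
f 102 104 103
f 103 104 105
f 103 105 91
f 104 88 106
f 104 106 105
f 105 106 107
f 105 107 91
f 106 88 108
f 106 108 107
f 107 108 109
f 107 109 91
f 108 88 89
f 108 89 109
f 109 89 90
f 109 90 91

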